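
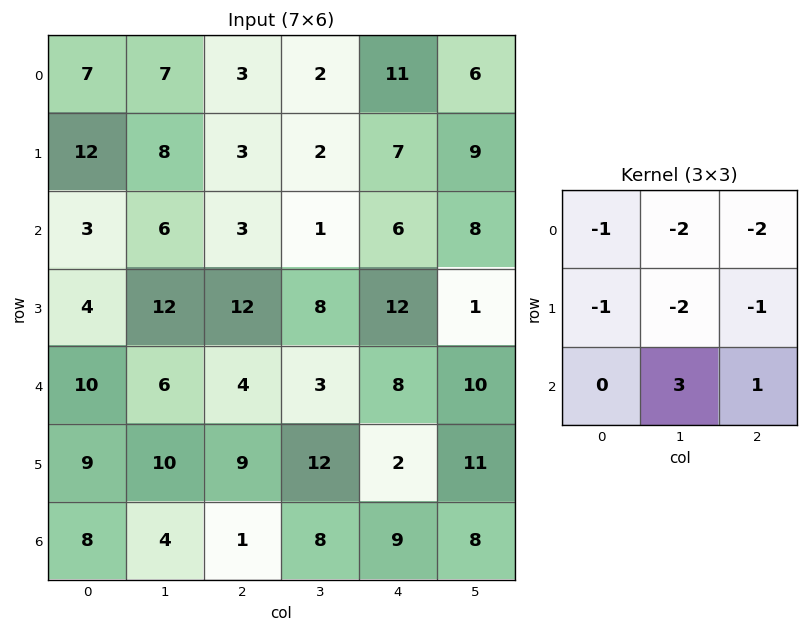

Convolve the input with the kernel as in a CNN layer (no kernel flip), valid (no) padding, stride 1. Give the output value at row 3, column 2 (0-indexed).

The receptive field on the input at this output position is [12 8 12 / 4 3 8 / 9 12 2]. Elementwise product with the kernel and sum: 12·-1 + 8·-2 + 12·-2 + 4·-1 + 3·-2 + 8·-1 + 12·3 + 2·1.

-32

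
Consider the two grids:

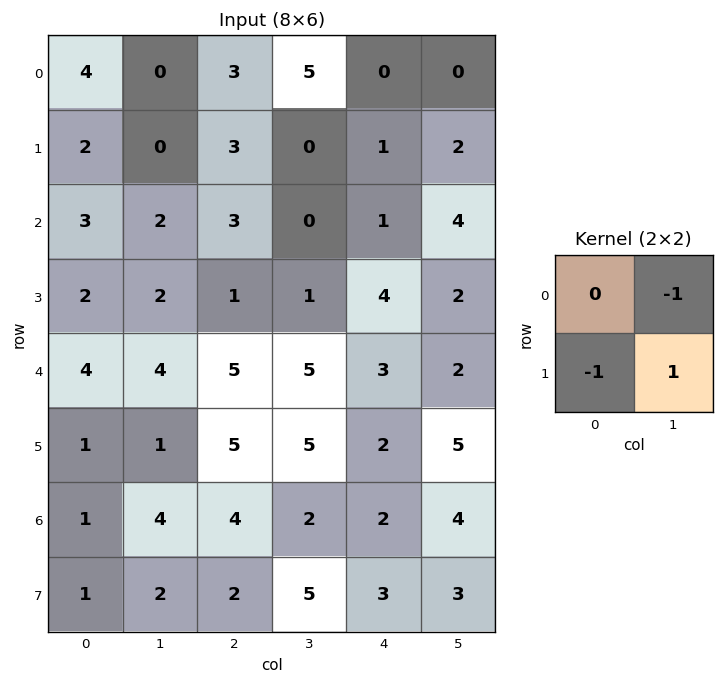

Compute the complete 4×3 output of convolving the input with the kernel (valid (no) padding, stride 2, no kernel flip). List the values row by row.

-2 -8 1
-2 0 -6
-4 -5 1
-3 1 -4

Output[0,0]: The receptive field on the input at this output position is [4 0 / 2 0]. Elementwise product with the kernel and sum: 0·-1 + 2·-1 + 0·1.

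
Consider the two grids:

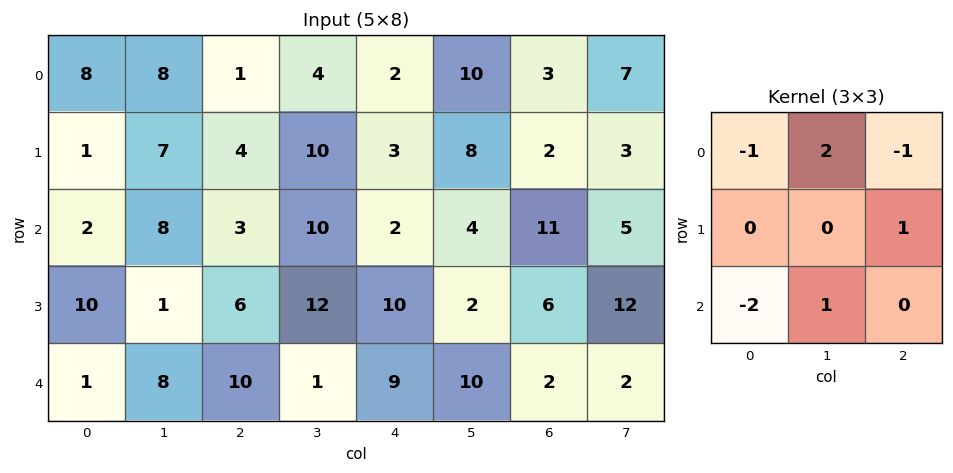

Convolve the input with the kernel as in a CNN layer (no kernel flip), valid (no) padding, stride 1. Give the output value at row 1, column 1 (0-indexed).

5

The receptive field on the input at this output position is [7 4 10 / 8 3 10 / 1 6 12]. Elementwise product with the kernel and sum: 7·-1 + 4·2 + 10·-1 + 10·1 + 1·-2 + 6·1.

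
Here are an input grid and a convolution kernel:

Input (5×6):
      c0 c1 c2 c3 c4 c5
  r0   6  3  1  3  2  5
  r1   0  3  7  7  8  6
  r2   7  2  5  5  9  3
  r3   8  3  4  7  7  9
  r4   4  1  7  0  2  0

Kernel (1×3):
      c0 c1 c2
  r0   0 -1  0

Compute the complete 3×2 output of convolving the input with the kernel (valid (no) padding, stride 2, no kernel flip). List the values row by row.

Output[0,0]: The receptive field on the input at this output position is [6 3 1]. Elementwise product with the kernel and sum: 3·-1.
Output[0,1]: The receptive field on the input at this output position is [1 3 2]. Elementwise product with the kernel and sum: 3·-1.

-3 -3
-2 -5
-1 0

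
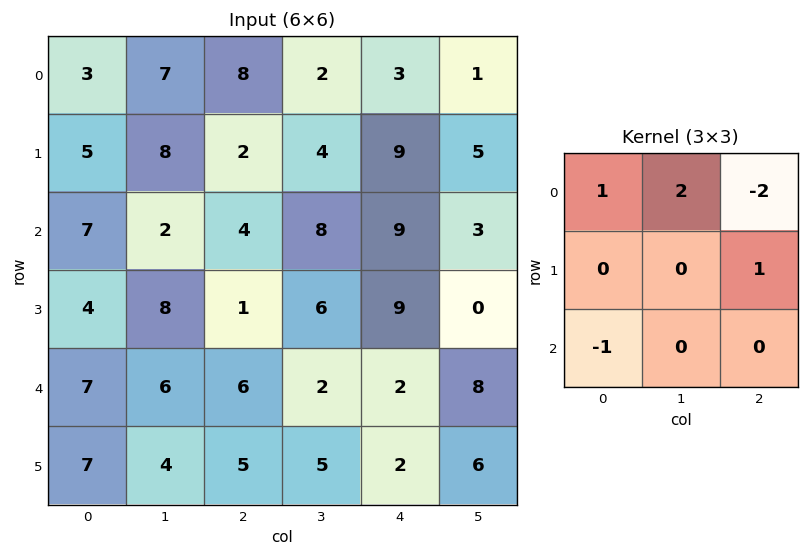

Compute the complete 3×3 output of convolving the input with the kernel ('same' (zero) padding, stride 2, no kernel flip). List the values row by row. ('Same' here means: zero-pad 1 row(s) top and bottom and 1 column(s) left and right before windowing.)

Output[0,0]: The receptive field on the zero-padded input at this output position is [0 0 0 / 0 3 7 / 0 5 8]. Elementwise product with the kernel and sum: 0·1 + 0·2 + 0·-2 + 7·1 + 0·-1.
Output[0,1]: The receptive field on the zero-padded input at this output position is [0 0 0 / 7 8 2 / 8 2 4]. Elementwise product with the kernel and sum: 0·1 + 0·2 + 0·-2 + 2·1 + 8·-1.

7 -6 -3
-4 4 9
-2 -4 27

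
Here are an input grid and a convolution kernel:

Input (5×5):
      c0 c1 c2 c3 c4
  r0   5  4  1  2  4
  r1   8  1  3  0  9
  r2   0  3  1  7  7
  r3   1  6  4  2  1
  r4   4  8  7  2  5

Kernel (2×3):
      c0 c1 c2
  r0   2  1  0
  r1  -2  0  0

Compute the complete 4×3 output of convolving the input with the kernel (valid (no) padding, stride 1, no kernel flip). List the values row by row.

Output[0,0]: The receptive field on the input at this output position is [5 4 1 / 8 1 3]. Elementwise product with the kernel and sum: 5·2 + 4·1 + 8·-2.
Output[0,1]: The receptive field on the input at this output position is [4 1 2 / 1 3 0]. Elementwise product with the kernel and sum: 4·2 + 1·1 + 1·-2.

-2 7 -2
17 -1 4
1 -5 1
0 0 -4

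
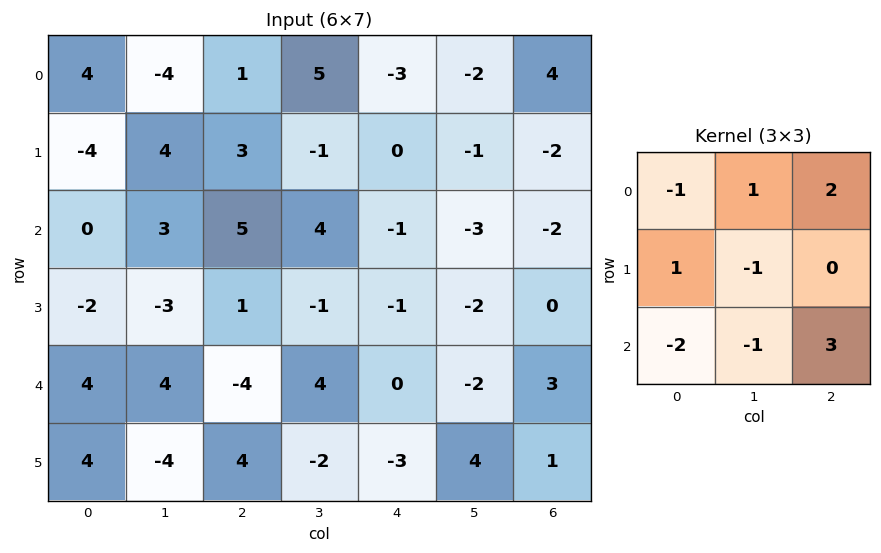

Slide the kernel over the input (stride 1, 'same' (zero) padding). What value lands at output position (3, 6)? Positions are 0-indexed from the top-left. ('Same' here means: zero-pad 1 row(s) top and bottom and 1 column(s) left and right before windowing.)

The receptive field on the zero-padded input at this output position is [-3 -2 0 / -2 0 0 / -2 3 0]. Elementwise product with the kernel and sum: -3·-1 + -2·1 + 0·2 + -2·1 + 0·-1 + -2·-2 + 3·-1 + 0·3.

0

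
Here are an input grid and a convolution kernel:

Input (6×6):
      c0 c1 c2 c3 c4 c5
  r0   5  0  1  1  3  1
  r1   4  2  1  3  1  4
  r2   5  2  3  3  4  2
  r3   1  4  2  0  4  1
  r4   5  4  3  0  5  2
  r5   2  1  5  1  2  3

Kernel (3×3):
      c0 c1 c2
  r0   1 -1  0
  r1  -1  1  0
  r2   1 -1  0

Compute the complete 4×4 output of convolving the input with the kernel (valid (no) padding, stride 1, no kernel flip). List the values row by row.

Output[0,0]: The receptive field on the input at this output position is [5 0 1 / 4 2 1 / 5 2 3]. Elementwise product with the kernel and sum: 5·1 + 0·-1 + 4·-1 + 2·1 + 5·1 + 2·-1.
Output[0,1]: The receptive field on the input at this output position is [0 1 1 / 2 1 3 / 2 3 3]. Elementwise product with the kernel and sum: 0·1 + 1·-1 + 2·-1 + 1·1 + 2·1 + 3·-1.

6 -3 2 -5
-4 4 0 -1
7 -2 1 -2
-3 -3 3 0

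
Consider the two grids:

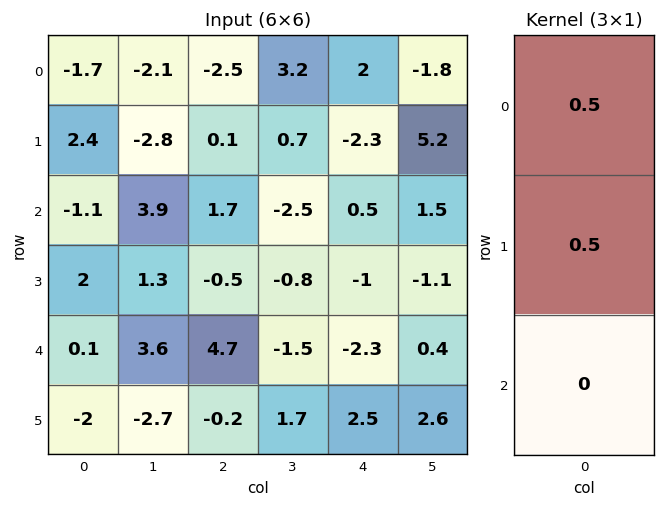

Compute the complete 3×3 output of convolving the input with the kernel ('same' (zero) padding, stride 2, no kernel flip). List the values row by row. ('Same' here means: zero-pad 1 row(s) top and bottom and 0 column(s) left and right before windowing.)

-0.85 -1.25 1
0.65 0.9 -0.9
1.05 2.1 -1.65

Output[0,0]: The receptive field on the zero-padded input at this output position is [0 / -1.7 / 2.4]. Elementwise product with the kernel and sum: 0·0.5 + -1.7·0.5.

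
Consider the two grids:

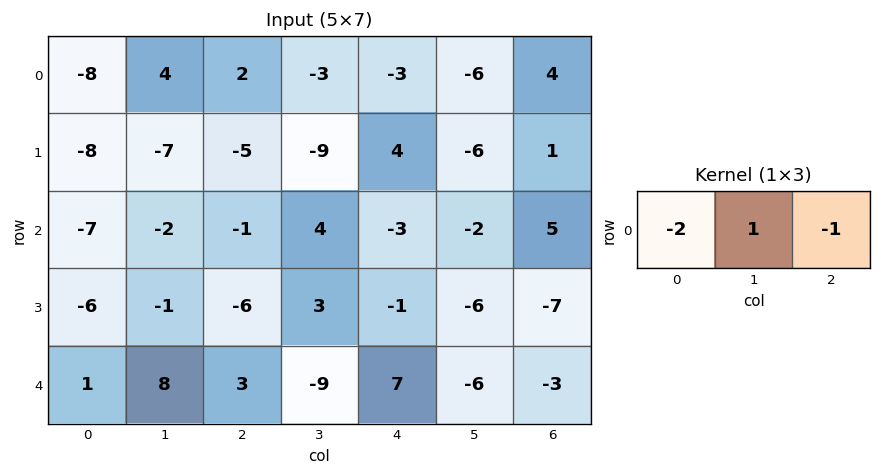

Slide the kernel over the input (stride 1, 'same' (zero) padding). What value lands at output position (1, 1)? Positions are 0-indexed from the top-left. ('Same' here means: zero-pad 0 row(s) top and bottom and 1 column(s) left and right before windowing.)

14

The receptive field on the zero-padded input at this output position is [-8 -7 -5]. Elementwise product with the kernel and sum: -8·-2 + -7·1 + -5·-1.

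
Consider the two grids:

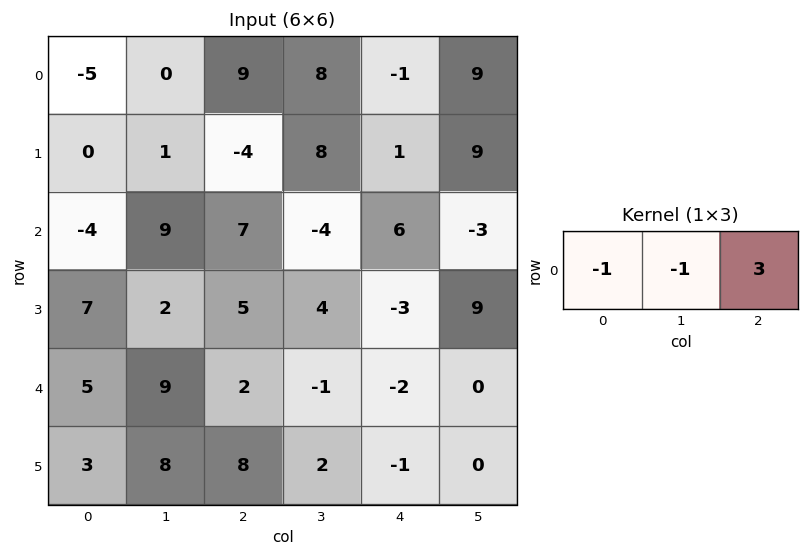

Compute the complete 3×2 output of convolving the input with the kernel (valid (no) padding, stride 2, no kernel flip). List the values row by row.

32 -20
16 15
-8 -7

Output[0,0]: The receptive field on the input at this output position is [-5 0 9]. Elementwise product with the kernel and sum: -5·-1 + 0·-1 + 9·3.
Output[0,1]: The receptive field on the input at this output position is [9 8 -1]. Elementwise product with the kernel and sum: 9·-1 + 8·-1 + -1·3.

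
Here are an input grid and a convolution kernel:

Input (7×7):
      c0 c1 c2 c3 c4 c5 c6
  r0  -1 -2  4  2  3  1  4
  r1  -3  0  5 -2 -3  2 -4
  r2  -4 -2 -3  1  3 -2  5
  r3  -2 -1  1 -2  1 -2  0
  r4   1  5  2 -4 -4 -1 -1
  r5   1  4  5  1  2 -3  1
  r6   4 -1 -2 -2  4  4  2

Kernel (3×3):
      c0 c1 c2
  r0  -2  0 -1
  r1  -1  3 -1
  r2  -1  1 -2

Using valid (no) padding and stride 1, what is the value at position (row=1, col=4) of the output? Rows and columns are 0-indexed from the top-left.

The receptive field on the input at this output position is [-3 2 -4 / 3 -2 5 / 1 -2 0]. Elementwise product with the kernel and sum: -3·-2 + -4·-1 + 3·-1 + -2·3 + 5·-1 + 1·-1 + -2·1 + 0·-2.

-7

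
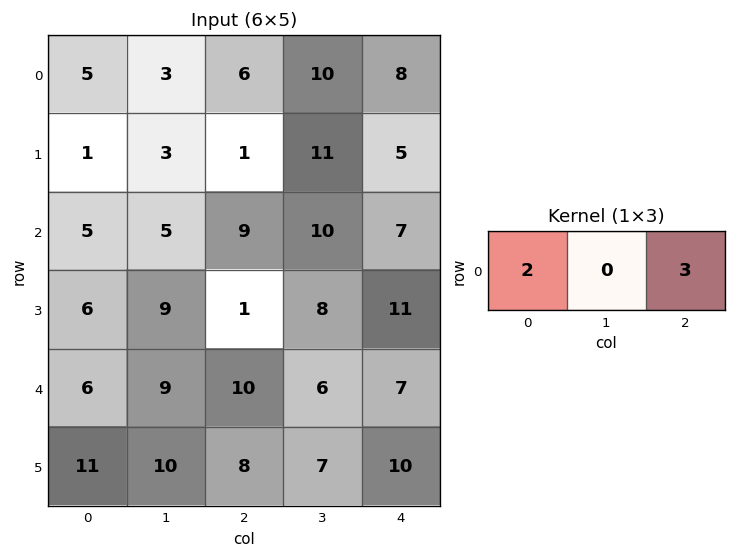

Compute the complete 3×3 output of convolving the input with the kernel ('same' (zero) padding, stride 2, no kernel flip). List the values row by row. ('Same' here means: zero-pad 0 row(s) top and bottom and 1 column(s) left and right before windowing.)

9 36 20
15 40 20
27 36 12

Output[0,0]: The receptive field on the zero-padded input at this output position is [0 5 3]. Elementwise product with the kernel and sum: 0·2 + 3·3.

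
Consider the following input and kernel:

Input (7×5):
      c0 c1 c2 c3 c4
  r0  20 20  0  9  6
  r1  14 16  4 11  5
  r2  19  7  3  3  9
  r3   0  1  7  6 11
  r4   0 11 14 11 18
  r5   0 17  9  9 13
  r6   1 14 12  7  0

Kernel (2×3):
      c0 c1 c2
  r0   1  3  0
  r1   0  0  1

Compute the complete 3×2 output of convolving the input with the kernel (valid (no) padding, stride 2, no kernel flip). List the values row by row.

84 32
47 23
42 60

Output[0,0]: The receptive field on the input at this output position is [20 20 0 / 14 16 4]. Elementwise product with the kernel and sum: 20·1 + 20·3 + 4·1.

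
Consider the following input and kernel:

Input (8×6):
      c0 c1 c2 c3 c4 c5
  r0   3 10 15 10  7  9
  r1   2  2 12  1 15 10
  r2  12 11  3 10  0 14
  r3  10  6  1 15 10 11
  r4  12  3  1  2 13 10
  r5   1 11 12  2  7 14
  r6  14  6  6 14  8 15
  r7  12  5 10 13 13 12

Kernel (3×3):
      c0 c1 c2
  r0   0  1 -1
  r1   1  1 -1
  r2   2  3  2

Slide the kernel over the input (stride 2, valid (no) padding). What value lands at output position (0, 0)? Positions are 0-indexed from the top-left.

The receptive field on the input at this output position is [3 10 15 / 2 2 12 / 12 11 3]. Elementwise product with the kernel and sum: 10·1 + 15·-1 + 2·1 + 2·1 + 12·-1 + 12·2 + 11·3 + 3·2.

50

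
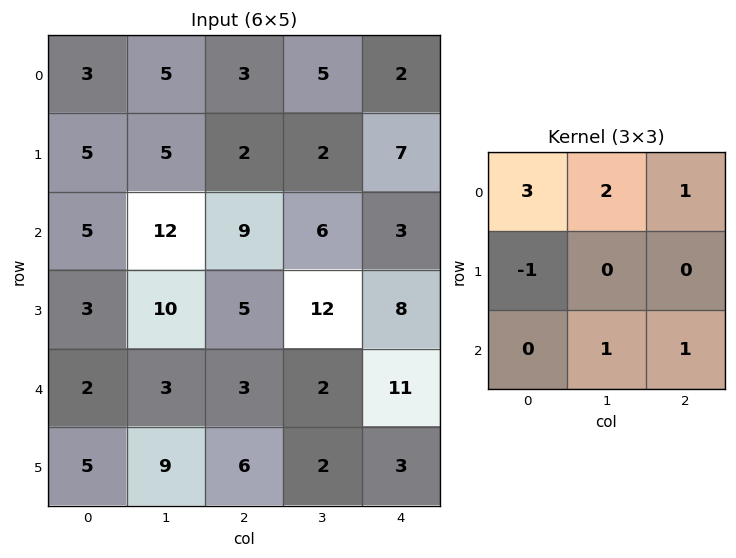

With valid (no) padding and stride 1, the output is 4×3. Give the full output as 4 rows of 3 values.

38 36 28
37 26 28
51 55 50
47 57 49

Output[0,0]: The receptive field on the input at this output position is [3 5 3 / 5 5 2 / 5 12 9]. Elementwise product with the kernel and sum: 3·3 + 5·2 + 3·1 + 5·-1 + 12·1 + 9·1.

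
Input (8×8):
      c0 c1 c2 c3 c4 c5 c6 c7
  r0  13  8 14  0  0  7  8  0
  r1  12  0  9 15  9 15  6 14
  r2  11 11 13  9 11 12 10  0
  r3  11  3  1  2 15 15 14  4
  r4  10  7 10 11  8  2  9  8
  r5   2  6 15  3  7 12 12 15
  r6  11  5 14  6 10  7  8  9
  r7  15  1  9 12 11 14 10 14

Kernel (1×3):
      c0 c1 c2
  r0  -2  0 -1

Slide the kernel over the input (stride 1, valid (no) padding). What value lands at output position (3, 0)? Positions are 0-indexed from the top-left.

-23

The receptive field on the input at this output position is [11 3 1]. Elementwise product with the kernel and sum: 11·-2 + 1·-1.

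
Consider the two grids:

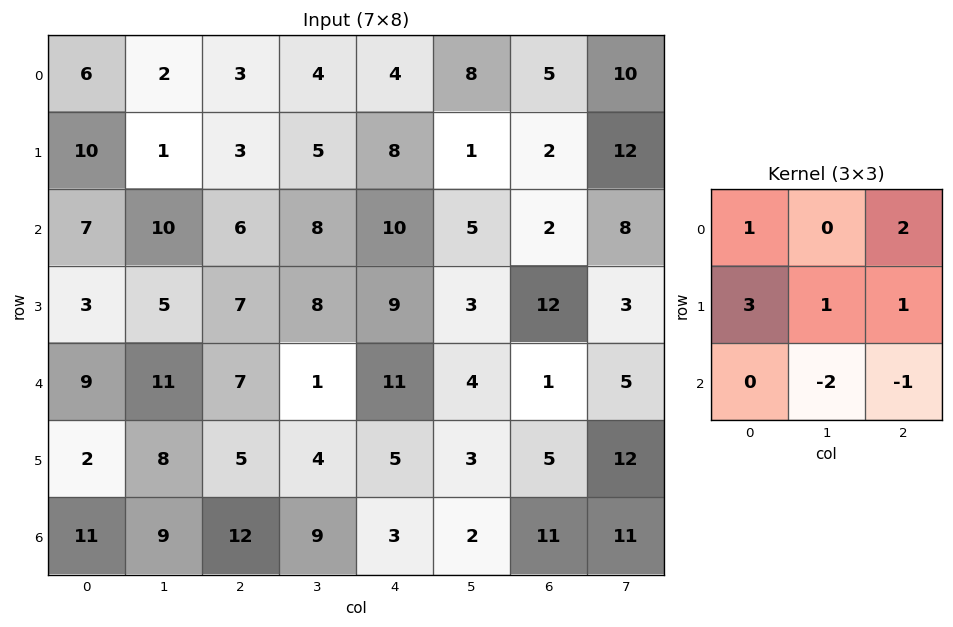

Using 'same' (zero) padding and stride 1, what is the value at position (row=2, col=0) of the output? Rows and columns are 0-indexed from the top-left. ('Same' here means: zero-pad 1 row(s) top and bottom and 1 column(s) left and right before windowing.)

8

The receptive field on the zero-padded input at this output position is [0 10 1 / 0 7 10 / 0 3 5]. Elementwise product with the kernel and sum: 0·1 + 1·2 + 0·3 + 7·1 + 10·1 + 3·-2 + 5·-1.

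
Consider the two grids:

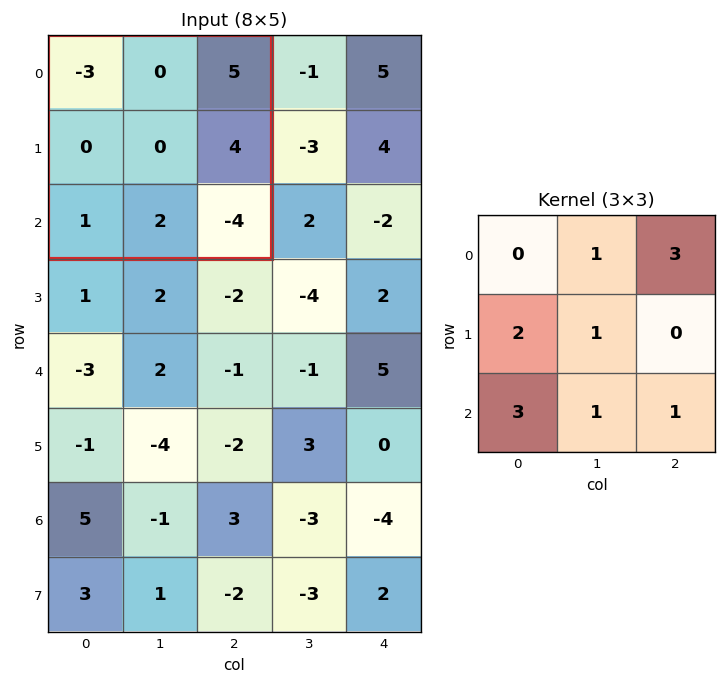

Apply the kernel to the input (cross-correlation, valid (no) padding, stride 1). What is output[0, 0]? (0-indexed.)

The receptive field on the input at this output position is [-3 0 5 / 0 0 4 / 1 2 -4]. Elementwise product with the kernel and sum: 0·1 + 5·3 + 0·2 + 0·1 + 1·3 + 2·1 + -4·1.

16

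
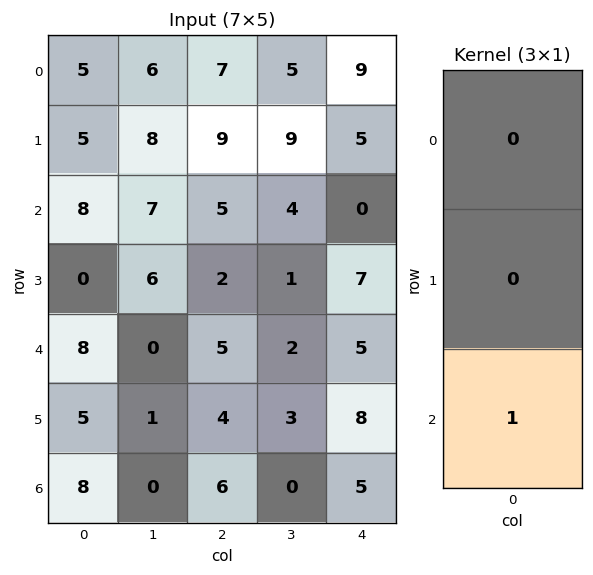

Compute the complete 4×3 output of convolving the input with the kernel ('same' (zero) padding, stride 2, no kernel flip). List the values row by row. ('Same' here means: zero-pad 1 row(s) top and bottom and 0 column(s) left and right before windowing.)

Output[0,0]: The receptive field on the zero-padded input at this output position is [0 / 5 / 5]. Elementwise product with the kernel and sum: 5·1.
Output[0,1]: The receptive field on the zero-padded input at this output position is [0 / 7 / 9]. Elementwise product with the kernel and sum: 9·1.

5 9 5
0 2 7
5 4 8
0 0 0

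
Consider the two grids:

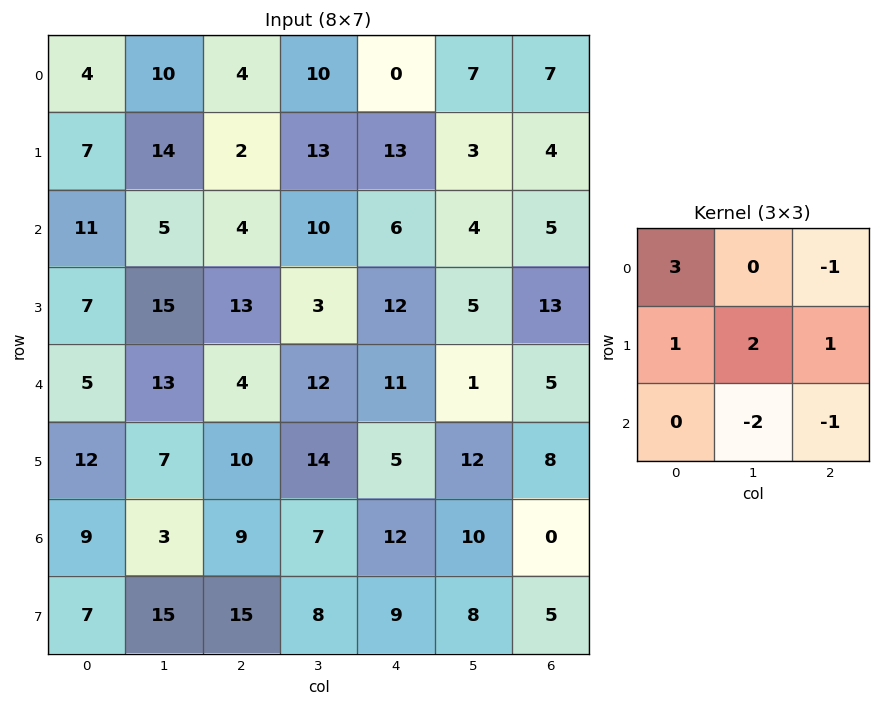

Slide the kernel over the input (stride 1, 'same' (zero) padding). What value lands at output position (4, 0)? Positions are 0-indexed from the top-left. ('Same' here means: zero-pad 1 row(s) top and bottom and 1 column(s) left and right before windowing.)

The receptive field on the zero-padded input at this output position is [0 7 15 / 0 5 13 / 0 12 7]. Elementwise product with the kernel and sum: 0·3 + 15·-1 + 0·1 + 5·2 + 13·1 + 12·-2 + 7·-1.

-23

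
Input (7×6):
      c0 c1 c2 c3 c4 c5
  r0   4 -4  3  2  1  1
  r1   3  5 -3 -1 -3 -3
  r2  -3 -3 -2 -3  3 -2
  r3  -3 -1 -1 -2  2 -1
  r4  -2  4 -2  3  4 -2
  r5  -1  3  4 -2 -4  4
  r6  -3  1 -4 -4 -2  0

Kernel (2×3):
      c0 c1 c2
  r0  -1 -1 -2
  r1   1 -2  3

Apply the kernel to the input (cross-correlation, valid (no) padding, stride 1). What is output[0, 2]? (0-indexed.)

The receptive field on the input at this output position is [3 2 1 / -3 -1 -3]. Elementwise product with the kernel and sum: 3·-1 + 2·-1 + 1·-2 + -3·1 + -1·-2 + -3·3.

-17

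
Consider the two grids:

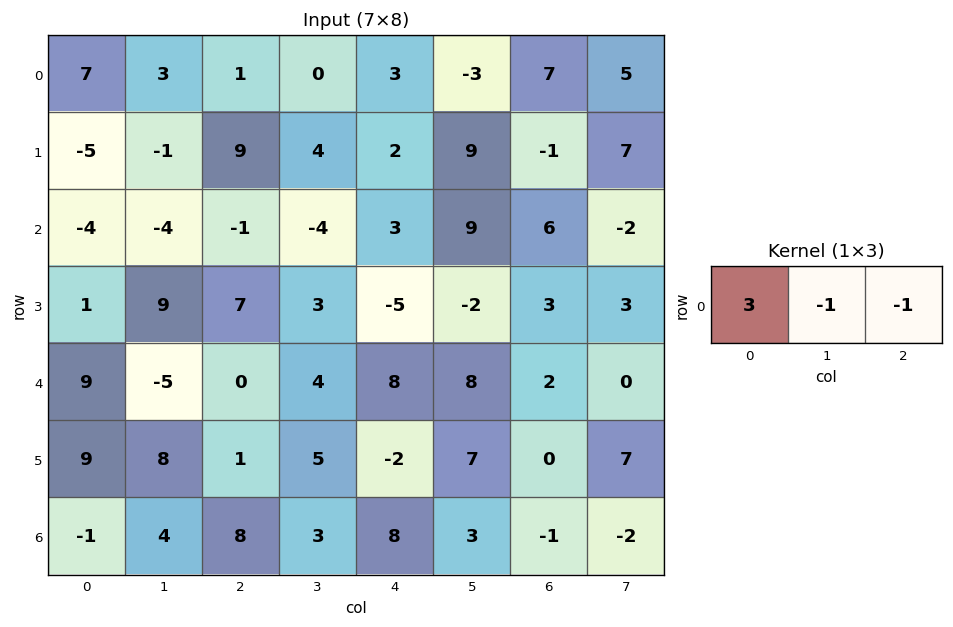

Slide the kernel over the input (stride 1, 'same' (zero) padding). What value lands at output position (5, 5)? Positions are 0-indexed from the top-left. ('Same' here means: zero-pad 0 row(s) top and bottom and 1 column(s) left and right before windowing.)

The receptive field on the zero-padded input at this output position is [-2 7 0]. Elementwise product with the kernel and sum: -2·3 + 7·-1 + 0·-1.

-13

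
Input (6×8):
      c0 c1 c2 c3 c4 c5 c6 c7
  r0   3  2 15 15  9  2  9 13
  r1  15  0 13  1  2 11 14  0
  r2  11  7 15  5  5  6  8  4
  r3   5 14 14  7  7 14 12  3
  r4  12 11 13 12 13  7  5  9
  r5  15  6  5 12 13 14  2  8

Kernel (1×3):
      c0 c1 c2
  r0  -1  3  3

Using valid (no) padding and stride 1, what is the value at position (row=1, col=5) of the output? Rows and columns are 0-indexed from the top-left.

31

The receptive field on the input at this output position is [11 14 0]. Elementwise product with the kernel and sum: 11·-1 + 14·3 + 0·3.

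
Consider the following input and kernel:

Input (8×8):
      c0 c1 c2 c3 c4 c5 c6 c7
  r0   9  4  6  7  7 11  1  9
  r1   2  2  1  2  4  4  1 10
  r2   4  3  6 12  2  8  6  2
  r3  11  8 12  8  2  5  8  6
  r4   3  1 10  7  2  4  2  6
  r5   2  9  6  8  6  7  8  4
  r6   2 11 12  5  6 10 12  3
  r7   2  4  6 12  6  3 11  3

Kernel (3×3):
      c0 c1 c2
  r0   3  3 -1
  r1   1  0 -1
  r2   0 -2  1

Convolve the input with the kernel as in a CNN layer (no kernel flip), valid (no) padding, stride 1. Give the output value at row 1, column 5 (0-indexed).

1

The receptive field on the input at this output position is [4 1 10 / 8 6 2 / 5 8 6]. Elementwise product with the kernel and sum: 4·3 + 1·3 + 10·-1 + 8·1 + 2·-1 + 8·-2 + 6·1.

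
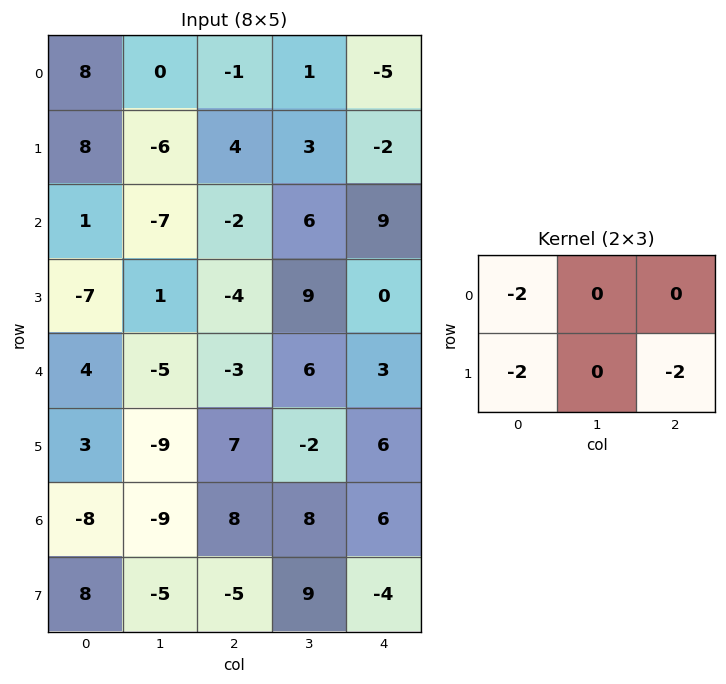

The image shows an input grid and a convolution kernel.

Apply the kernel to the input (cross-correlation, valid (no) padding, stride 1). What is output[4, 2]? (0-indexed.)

-20

The receptive field on the input at this output position is [-3 6 3 / 7 -2 6]. Elementwise product with the kernel and sum: -3·-2 + 7·-2 + 6·-2.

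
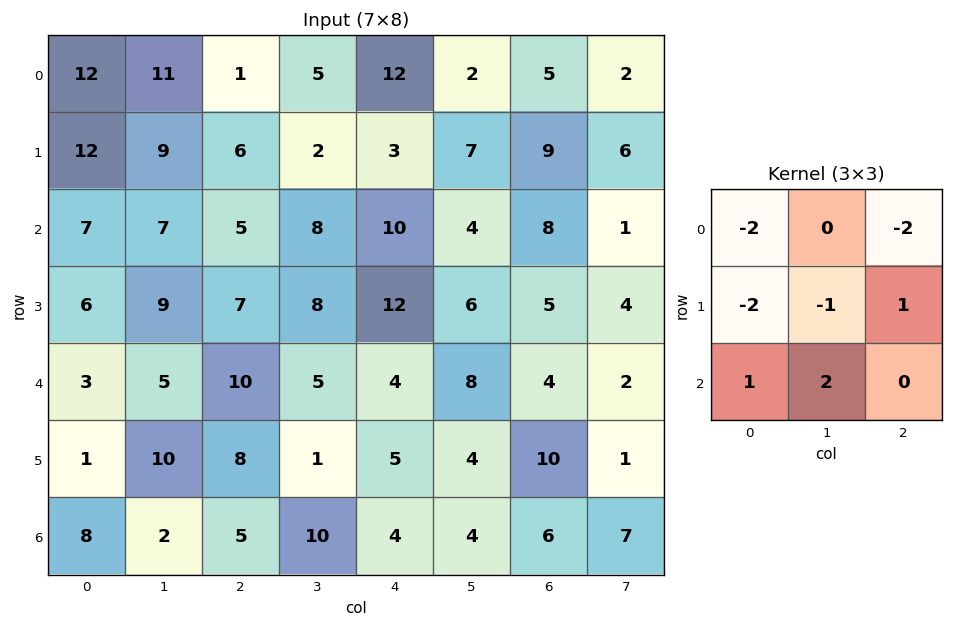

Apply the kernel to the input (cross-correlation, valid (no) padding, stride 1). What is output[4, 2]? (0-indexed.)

-15

The receptive field on the input at this output position is [10 5 4 / 8 1 5 / 5 10 4]. Elementwise product with the kernel and sum: 10·-2 + 4·-2 + 8·-2 + 1·-1 + 5·1 + 5·1 + 10·2.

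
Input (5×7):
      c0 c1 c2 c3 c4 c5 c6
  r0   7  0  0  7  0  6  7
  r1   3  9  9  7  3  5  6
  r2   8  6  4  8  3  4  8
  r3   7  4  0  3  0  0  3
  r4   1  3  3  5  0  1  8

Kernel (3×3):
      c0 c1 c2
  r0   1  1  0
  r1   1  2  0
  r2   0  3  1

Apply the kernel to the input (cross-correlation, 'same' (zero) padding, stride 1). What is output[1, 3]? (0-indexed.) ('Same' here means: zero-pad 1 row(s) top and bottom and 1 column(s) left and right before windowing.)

The receptive field on the zero-padded input at this output position is [0 7 0 / 9 7 3 / 4 8 3]. Elementwise product with the kernel and sum: 0·1 + 7·1 + 9·1 + 7·2 + 8·3 + 3·1.

57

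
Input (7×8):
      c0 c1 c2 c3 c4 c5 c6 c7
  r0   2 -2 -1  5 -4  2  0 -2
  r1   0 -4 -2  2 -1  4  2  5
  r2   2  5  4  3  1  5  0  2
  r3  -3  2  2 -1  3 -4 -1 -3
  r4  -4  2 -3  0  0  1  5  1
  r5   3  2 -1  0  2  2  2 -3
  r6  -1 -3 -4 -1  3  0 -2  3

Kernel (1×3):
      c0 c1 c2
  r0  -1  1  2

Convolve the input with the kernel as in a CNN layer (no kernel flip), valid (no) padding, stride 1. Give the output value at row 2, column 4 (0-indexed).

The receptive field on the input at this output position is [1 5 0]. Elementwise product with the kernel and sum: 1·-1 + 5·1 + 0·2.

4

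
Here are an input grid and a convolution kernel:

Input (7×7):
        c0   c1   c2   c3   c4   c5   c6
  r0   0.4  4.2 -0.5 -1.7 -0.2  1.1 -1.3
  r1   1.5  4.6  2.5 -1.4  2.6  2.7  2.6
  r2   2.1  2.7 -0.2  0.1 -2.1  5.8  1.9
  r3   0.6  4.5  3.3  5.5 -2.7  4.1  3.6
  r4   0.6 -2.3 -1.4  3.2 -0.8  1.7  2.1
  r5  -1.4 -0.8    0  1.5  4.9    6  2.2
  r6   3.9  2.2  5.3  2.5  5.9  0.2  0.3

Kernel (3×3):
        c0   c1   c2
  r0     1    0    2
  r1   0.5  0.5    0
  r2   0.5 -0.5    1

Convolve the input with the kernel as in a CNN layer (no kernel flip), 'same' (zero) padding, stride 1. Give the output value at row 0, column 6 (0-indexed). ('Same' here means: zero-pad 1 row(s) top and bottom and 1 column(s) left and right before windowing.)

The receptive field on the zero-padded input at this output position is [0 0 0 / 1.1 -1.3 0 / 2.7 2.6 0]. Elementwise product with the kernel and sum: 0·1 + 0·2 + 1.1·0.5 + -1.3·0.5 + 2.7·0.5 + 2.6·-0.5 + 0·1.

-0.05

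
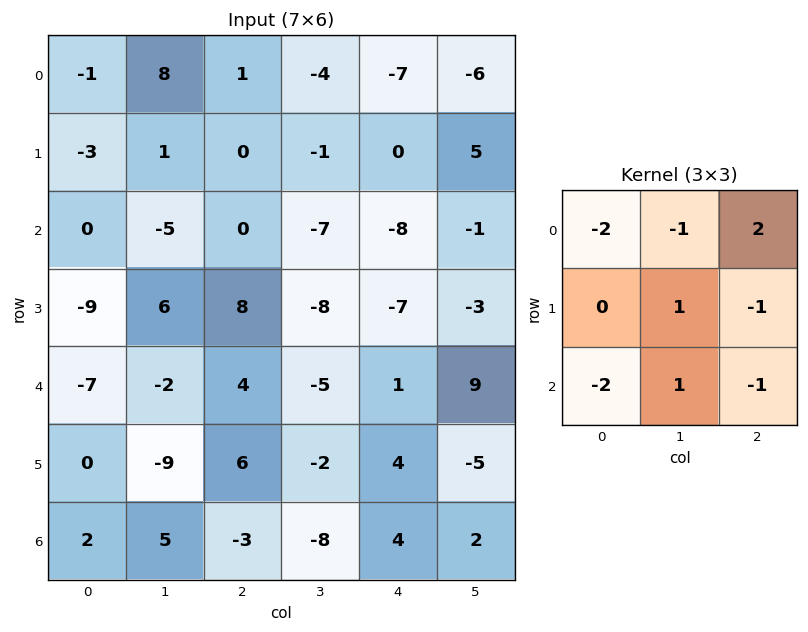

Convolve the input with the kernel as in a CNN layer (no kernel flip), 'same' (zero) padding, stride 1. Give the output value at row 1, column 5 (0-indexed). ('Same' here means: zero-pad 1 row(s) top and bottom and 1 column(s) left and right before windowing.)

40

The receptive field on the zero-padded input at this output position is [-7 -6 0 / 0 5 0 / -8 -1 0]. Elementwise product with the kernel and sum: -7·-2 + -6·-1 + 0·2 + 5·1 + 0·-1 + -8·-2 + -1·1 + 0·-1.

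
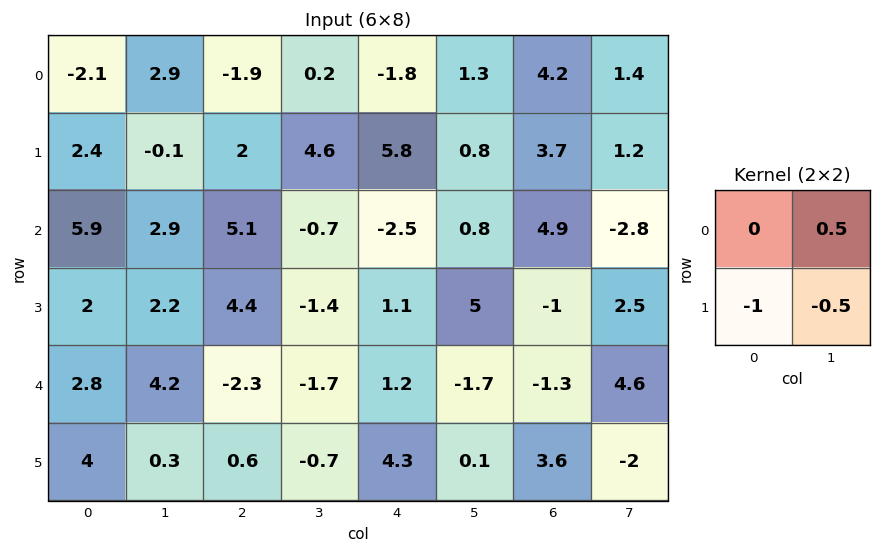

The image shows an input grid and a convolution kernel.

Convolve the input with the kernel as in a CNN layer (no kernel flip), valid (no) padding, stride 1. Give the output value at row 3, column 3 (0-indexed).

1.65

The receptive field on the input at this output position is [-1.4 1.1 / -1.7 1.2]. Elementwise product with the kernel and sum: 1.1·0.5 + -1.7·-1 + 1.2·-0.5.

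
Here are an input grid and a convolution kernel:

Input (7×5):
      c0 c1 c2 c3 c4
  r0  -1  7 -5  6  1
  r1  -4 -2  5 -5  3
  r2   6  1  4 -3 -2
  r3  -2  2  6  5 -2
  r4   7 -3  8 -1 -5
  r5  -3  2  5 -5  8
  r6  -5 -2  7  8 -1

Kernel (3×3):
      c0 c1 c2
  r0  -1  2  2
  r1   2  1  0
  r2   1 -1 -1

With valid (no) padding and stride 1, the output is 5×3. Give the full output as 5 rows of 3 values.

Output[0,0]: The receptive field on the input at this output position is [-1 7 -5 / -4 -2 5 / 6 1 4]. Elementwise product with the kernel and sum: -1·-1 + 7·2 + -5·2 + -4·2 + -2·1 + 6·1 + 1·-1 + 4·-1.
Output[0,1]: The receptive field on the input at this output position is [7 -5 6 / -2 5 -5 / 1 4 -3]. Elementwise product with the kernel and sum: 7·-1 + -5·2 + 6·2 + -2·2 + 5·1 + 1·1 + 4·-1 + -3·-1.

-4 -4 33
13 -1 -1
4 1 17
19 24 17
-11 9 -15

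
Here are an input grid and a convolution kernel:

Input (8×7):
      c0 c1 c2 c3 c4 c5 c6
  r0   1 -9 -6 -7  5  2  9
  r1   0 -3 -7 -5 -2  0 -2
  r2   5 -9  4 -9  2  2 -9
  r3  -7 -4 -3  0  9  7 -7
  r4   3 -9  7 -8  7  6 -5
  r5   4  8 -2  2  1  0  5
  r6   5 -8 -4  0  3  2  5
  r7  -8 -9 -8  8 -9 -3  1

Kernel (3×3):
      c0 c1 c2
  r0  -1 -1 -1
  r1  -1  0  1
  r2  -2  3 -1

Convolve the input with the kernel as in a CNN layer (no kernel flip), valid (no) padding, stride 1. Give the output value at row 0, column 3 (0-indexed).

The receptive field on the input at this output position is [-7 5 2 / -5 -2 0 / -9 2 2]. Elementwise product with the kernel and sum: -7·-1 + 5·-1 + 2·-1 + -5·-1 + 0·1 + -9·-2 + 2·3 + 2·-1.

27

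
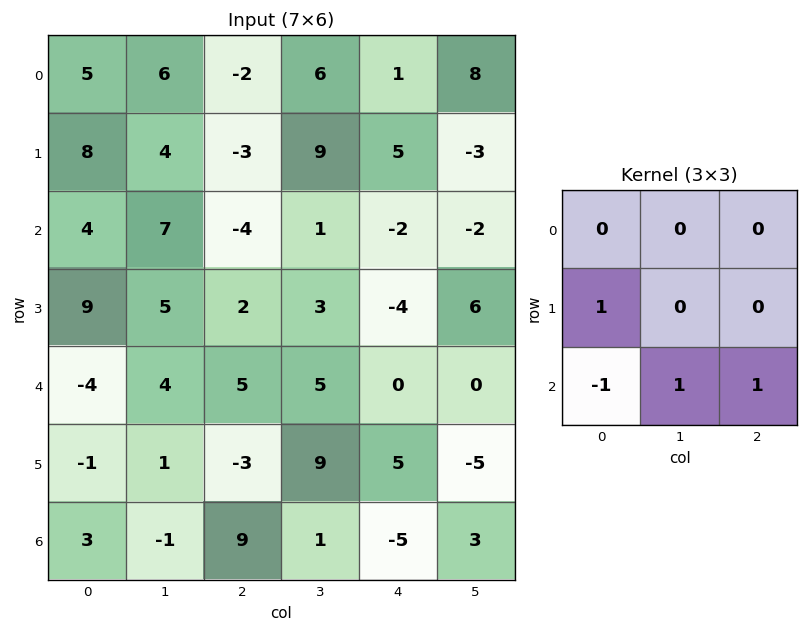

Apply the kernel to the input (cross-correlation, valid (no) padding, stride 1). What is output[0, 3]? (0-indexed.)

4

The receptive field on the input at this output position is [6 1 8 / 9 5 -3 / 1 -2 -2]. Elementwise product with the kernel and sum: 9·1 + 1·-1 + -2·1 + -2·1.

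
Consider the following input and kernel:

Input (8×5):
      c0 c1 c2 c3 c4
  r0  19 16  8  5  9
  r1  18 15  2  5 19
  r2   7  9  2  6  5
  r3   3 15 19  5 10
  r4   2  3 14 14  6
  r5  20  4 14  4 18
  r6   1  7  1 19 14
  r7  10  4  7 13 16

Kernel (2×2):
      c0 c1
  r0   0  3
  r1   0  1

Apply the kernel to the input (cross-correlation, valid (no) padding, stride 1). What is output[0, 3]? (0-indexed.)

The receptive field on the input at this output position is [5 9 / 5 19]. Elementwise product with the kernel and sum: 9·3 + 19·1.

46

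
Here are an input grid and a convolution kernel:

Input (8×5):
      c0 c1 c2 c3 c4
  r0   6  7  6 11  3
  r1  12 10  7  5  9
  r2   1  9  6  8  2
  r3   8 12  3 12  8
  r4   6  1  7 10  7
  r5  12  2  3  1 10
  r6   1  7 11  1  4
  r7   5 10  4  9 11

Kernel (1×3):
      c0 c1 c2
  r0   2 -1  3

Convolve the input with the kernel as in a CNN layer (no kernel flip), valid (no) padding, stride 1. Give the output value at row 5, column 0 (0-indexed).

The receptive field on the input at this output position is [12 2 3]. Elementwise product with the kernel and sum: 12·2 + 2·-1 + 3·3.

31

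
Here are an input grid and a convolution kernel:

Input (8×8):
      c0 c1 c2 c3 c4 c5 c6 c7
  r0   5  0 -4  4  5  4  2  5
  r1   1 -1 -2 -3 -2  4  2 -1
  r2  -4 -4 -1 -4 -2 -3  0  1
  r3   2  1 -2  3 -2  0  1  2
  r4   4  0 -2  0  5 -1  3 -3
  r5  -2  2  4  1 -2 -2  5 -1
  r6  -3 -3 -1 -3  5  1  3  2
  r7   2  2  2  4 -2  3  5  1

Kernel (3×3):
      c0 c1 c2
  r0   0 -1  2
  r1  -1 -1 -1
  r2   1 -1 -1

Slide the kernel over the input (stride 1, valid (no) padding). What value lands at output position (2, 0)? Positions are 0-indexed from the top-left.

7

The receptive field on the input at this output position is [-4 -4 -1 / 2 1 -2 / 4 0 -2]. Elementwise product with the kernel and sum: -4·-1 + -1·2 + 2·-1 + 1·-1 + -2·-1 + 4·1 + 0·-1 + -2·-1.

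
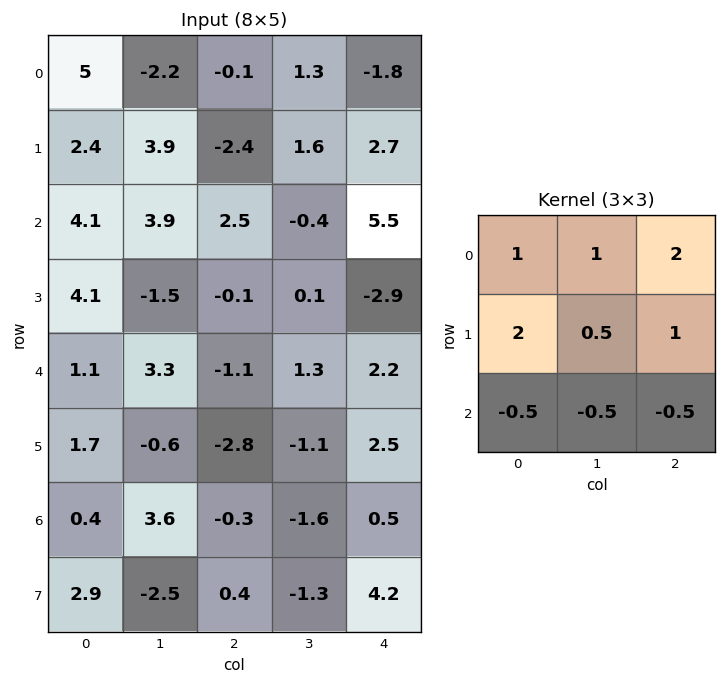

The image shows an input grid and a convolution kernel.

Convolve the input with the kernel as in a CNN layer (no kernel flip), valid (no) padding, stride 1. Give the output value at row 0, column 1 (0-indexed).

5.5

The receptive field on the input at this output position is [-2.2 -0.1 1.3 / 3.9 -2.4 1.6 / 3.9 2.5 -0.4]. Elementwise product with the kernel and sum: -2.2·1 + -0.1·1 + 1.3·2 + 3.9·2 + -2.4·0.5 + 1.6·1 + 3.9·-0.5 + 2.5·-0.5 + -0.4·-0.5.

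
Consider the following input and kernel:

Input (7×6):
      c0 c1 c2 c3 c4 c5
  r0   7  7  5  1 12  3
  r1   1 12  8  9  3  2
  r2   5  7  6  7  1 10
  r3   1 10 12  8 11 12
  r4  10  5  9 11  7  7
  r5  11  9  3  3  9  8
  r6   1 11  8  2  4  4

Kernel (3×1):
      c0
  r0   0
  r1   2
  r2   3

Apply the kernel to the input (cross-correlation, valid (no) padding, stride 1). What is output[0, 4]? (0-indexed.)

9

The receptive field on the input at this output position is [12 / 3 / 1]. Elementwise product with the kernel and sum: 3·2 + 1·3.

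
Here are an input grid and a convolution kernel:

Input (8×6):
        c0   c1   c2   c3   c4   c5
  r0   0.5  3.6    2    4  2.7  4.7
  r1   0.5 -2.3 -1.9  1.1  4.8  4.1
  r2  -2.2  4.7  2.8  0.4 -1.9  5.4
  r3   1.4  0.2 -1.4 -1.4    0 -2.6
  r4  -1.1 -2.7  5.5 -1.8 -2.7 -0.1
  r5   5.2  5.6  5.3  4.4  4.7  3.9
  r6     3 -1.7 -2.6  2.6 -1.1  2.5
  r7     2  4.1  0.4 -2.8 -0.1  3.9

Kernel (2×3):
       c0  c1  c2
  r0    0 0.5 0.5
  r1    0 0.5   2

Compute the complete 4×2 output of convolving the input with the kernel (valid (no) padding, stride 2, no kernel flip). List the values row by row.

-2.15 13.5
1.05 -1.45
14.8 9.35
0.7 -0.85

Output[0,0]: The receptive field on the input at this output position is [0.5 3.6 2 / 0.5 -2.3 -1.9]. Elementwise product with the kernel and sum: 3.6·0.5 + 2·0.5 + -2.3·0.5 + -1.9·2.
Output[0,1]: The receptive field on the input at this output position is [2 4 2.7 / -1.9 1.1 4.8]. Elementwise product with the kernel and sum: 4·0.5 + 2.7·0.5 + 1.1·0.5 + 4.8·2.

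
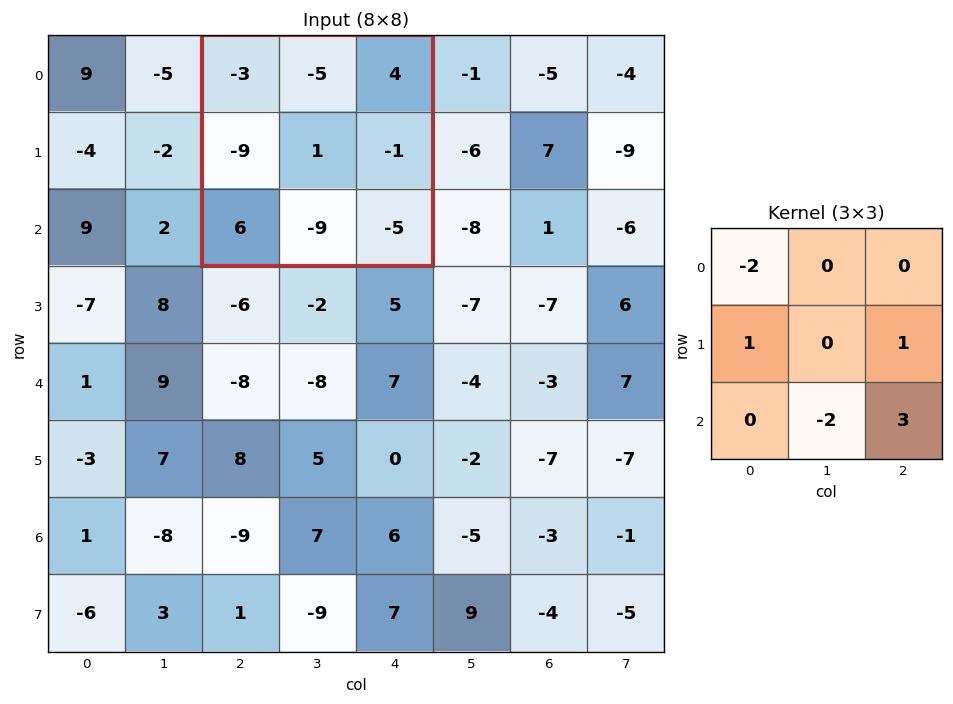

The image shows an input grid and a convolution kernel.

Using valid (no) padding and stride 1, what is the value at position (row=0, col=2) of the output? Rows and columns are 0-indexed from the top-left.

The receptive field on the input at this output position is [-3 -5 4 / -9 1 -1 / 6 -9 -5]. Elementwise product with the kernel and sum: -3·-2 + -9·1 + -1·1 + -9·-2 + -5·3.

-1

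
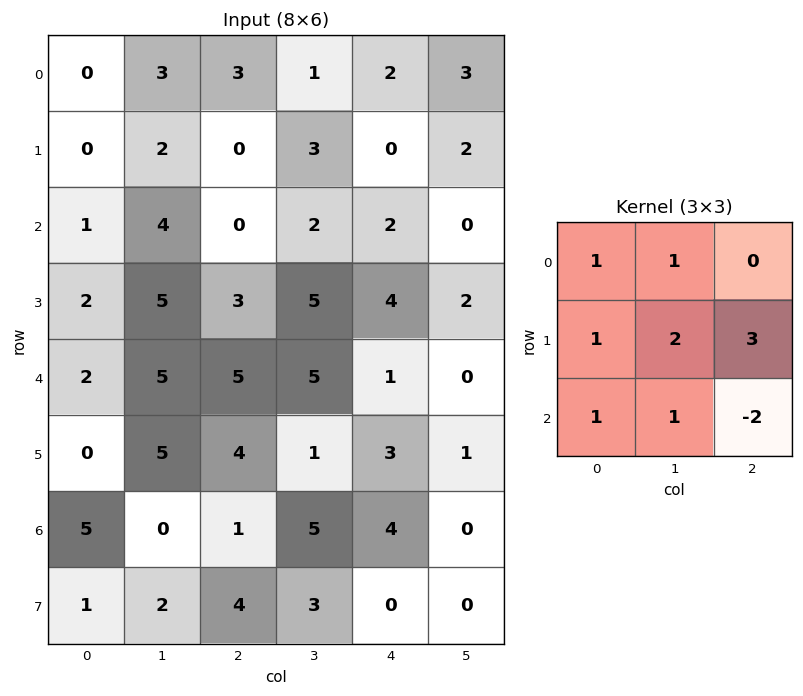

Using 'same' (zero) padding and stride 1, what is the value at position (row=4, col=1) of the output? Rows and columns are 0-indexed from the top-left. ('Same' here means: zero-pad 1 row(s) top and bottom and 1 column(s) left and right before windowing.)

31

The receptive field on the zero-padded input at this output position is [2 5 3 / 2 5 5 / 0 5 4]. Elementwise product with the kernel and sum: 2·1 + 5·1 + 2·1 + 5·2 + 5·3 + 0·1 + 5·1 + 4·-2.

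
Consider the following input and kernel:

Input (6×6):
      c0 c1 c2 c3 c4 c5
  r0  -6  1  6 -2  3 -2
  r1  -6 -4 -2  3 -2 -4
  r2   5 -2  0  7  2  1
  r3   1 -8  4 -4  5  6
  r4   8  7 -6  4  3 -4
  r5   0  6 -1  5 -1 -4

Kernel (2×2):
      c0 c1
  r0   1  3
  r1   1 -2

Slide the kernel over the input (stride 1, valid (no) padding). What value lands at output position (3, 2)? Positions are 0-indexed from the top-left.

-22

The receptive field on the input at this output position is [4 -4 / -6 4]. Elementwise product with the kernel and sum: 4·1 + -4·3 + -6·1 + 4·-2.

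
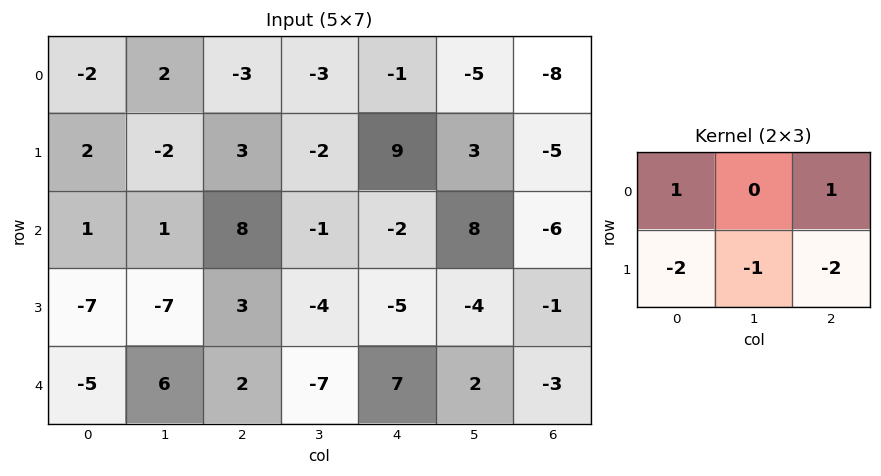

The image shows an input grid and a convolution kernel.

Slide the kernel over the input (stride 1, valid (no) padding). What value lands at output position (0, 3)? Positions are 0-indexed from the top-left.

-19

The receptive field on the input at this output position is [-3 -1 -5 / -2 9 3]. Elementwise product with the kernel and sum: -3·1 + -5·1 + -2·-2 + 9·-1 + 3·-2.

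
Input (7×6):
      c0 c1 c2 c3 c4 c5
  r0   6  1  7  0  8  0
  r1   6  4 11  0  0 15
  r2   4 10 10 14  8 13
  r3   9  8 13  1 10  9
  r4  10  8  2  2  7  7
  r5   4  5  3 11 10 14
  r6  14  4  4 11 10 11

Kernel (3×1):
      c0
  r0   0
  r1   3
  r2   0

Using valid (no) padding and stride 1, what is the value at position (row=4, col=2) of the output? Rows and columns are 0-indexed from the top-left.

The receptive field on the input at this output position is [2 / 3 / 4]. Elementwise product with the kernel and sum: 3·3.

9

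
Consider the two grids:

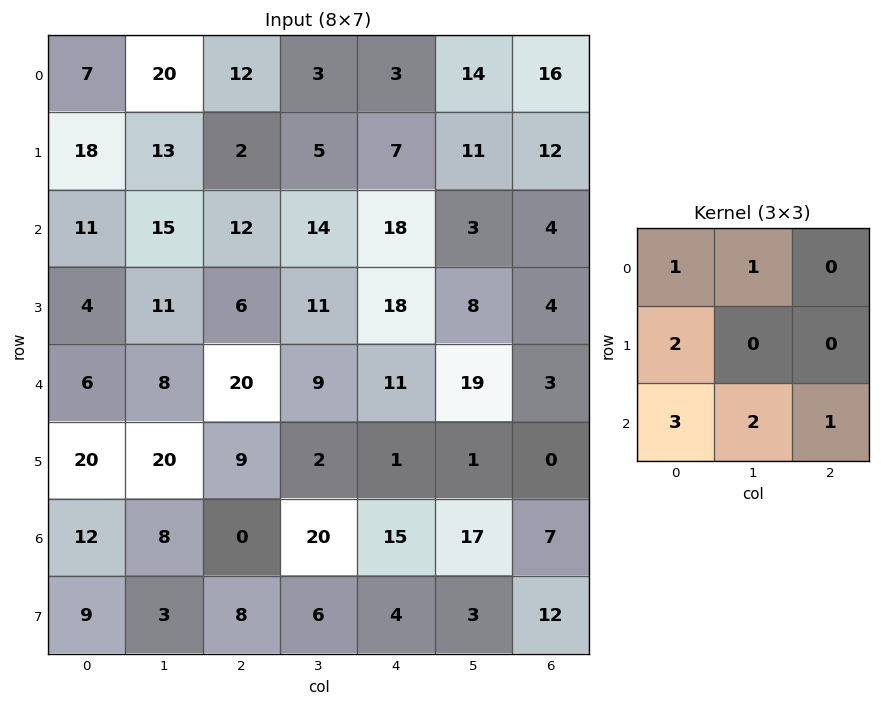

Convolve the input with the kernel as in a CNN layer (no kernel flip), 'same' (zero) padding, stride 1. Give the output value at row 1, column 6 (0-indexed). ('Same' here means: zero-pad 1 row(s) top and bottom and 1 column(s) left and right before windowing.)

The receptive field on the zero-padded input at this output position is [14 16 0 / 11 12 0 / 3 4 0]. Elementwise product with the kernel and sum: 14·1 + 16·1 + 11·2 + 3·3 + 4·2 + 0·1.

69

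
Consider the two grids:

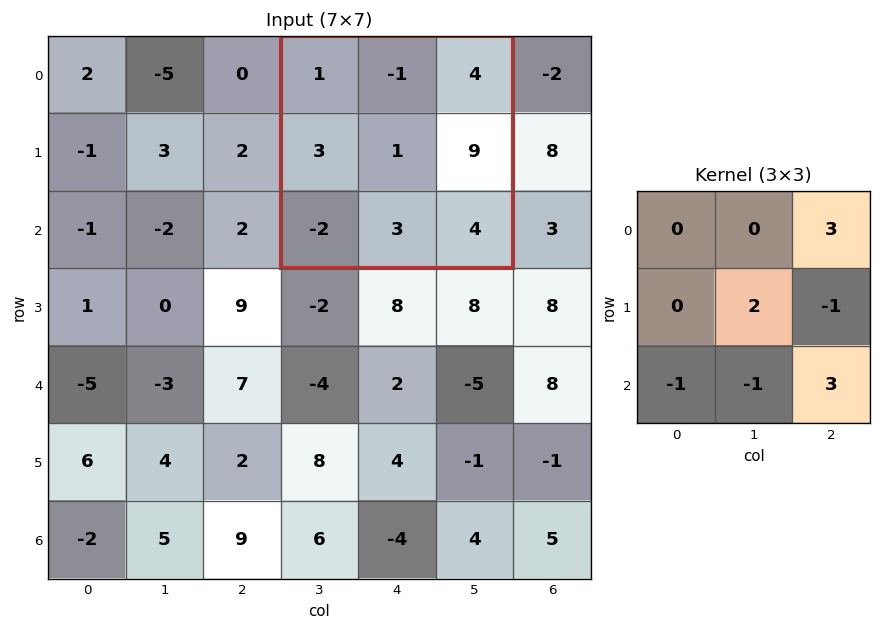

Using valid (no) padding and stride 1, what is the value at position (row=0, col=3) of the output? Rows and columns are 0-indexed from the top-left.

The receptive field on the input at this output position is [1 -1 4 / 3 1 9 / -2 3 4]. Elementwise product with the kernel and sum: 4·3 + 1·2 + 9·-1 + -2·-1 + 3·-1 + 4·3.

16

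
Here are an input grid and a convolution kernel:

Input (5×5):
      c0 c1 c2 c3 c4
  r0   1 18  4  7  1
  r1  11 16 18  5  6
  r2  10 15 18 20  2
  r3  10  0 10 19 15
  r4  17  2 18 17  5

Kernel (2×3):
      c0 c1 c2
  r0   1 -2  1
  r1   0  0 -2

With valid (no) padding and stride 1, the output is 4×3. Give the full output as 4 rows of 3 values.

Output[0,0]: The receptive field on the input at this output position is [1 18 4 / 11 16 18]. Elementwise product with the kernel and sum: 1·1 + 18·-2 + 4·1 + 18·-2.

-67 7 -21
-39 -55 10
-22 -39 -50
-16 -35 -23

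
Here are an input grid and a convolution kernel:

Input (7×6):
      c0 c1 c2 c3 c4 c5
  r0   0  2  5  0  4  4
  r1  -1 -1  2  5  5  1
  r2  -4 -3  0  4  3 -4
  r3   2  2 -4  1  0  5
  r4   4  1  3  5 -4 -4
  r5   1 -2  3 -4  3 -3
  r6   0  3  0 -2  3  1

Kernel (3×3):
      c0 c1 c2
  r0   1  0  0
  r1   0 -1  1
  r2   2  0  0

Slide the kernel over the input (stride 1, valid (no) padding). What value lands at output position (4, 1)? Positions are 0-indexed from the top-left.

0

The receptive field on the input at this output position is [1 3 5 / -2 3 -4 / 3 0 -2]. Elementwise product with the kernel and sum: 1·1 + 3·-1 + -4·1 + 3·2.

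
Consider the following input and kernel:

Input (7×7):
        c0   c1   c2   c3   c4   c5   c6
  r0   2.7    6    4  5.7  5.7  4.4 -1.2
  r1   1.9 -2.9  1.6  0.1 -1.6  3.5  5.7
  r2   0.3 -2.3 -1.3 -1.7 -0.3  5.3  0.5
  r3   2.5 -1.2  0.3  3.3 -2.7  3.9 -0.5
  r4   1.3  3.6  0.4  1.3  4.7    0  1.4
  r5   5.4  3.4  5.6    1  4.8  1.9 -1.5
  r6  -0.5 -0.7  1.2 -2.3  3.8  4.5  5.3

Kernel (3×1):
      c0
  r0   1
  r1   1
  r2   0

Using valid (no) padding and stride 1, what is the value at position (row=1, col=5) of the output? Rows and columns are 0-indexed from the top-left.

The receptive field on the input at this output position is [3.5 / 5.3 / 3.9]. Elementwise product with the kernel and sum: 3.5·1 + 5.3·1.

8.8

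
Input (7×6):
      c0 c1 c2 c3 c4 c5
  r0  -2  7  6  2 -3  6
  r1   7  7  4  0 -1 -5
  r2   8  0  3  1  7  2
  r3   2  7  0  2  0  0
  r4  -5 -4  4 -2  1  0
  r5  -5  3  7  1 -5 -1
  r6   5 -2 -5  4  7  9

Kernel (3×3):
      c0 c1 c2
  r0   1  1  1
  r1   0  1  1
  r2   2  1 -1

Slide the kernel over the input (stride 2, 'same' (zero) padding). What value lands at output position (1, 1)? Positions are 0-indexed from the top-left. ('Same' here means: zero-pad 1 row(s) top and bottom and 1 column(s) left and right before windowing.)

The receptive field on the zero-padded input at this output position is [7 4 0 / 0 3 1 / 7 0 2]. Elementwise product with the kernel and sum: 7·1 + 4·1 + 0·1 + 3·1 + 1·1 + 7·2 + 0·1 + 2·-1.

27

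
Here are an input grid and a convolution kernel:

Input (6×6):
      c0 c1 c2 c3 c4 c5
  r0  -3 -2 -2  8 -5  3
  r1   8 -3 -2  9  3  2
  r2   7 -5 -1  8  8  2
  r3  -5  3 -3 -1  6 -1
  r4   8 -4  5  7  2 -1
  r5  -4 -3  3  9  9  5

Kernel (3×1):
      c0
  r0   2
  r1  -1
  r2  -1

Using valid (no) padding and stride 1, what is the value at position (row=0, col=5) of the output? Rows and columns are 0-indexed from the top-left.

The receptive field on the input at this output position is [3 / 2 / 2]. Elementwise product with the kernel and sum: 3·2 + 2·-1 + 2·-1.

2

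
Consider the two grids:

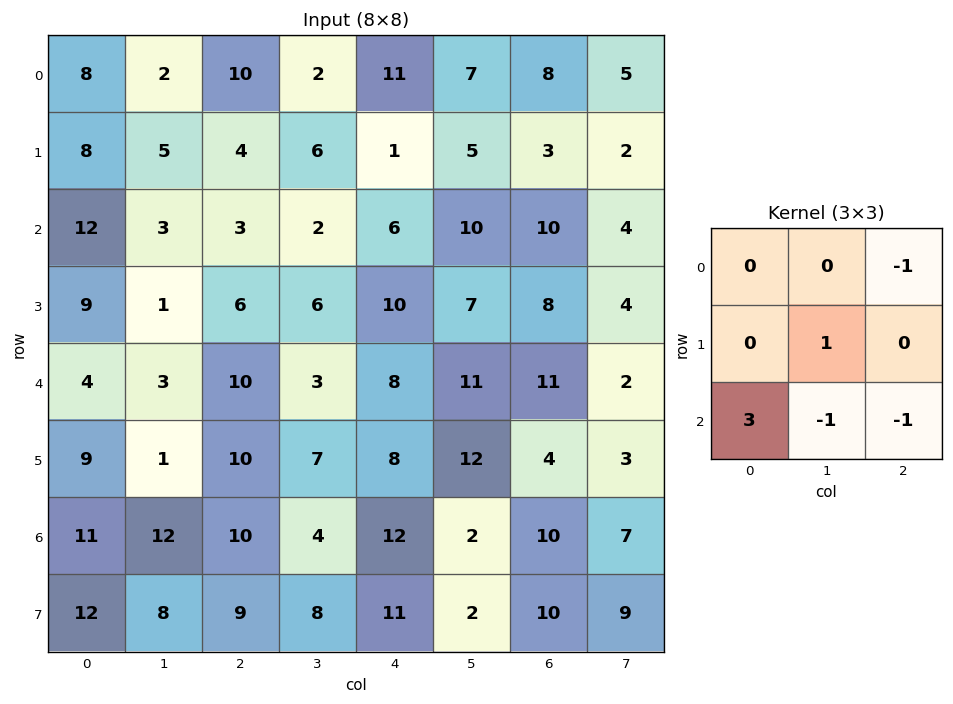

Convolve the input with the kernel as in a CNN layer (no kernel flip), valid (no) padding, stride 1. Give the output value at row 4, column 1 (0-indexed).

29

The receptive field on the input at this output position is [3 10 3 / 1 10 7 / 12 10 4]. Elementwise product with the kernel and sum: 3·-1 + 10·1 + 12·3 + 10·-1 + 4·-1.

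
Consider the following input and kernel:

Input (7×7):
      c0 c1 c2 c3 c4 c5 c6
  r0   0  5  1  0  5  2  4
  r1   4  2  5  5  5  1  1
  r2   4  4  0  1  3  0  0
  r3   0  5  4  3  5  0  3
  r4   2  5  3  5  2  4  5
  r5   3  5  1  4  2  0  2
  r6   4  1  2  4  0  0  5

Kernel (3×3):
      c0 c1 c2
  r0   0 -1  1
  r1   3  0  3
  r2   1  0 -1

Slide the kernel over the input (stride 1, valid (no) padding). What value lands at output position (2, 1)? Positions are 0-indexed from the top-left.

25

The receptive field on the input at this output position is [4 0 1 / 5 4 3 / 5 3 5]. Elementwise product with the kernel and sum: 0·-1 + 1·1 + 5·3 + 3·3 + 5·1 + 5·-1.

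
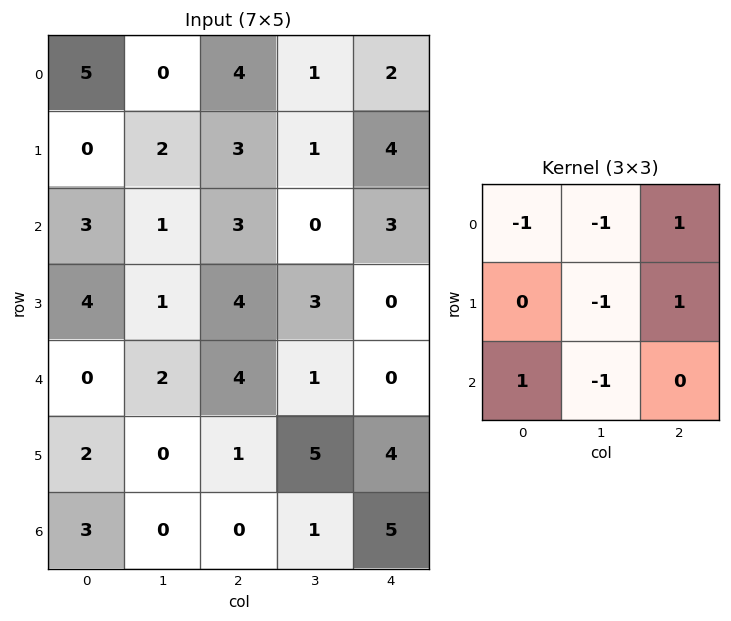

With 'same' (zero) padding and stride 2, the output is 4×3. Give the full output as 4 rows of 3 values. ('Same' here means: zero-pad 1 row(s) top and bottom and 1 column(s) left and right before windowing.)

Output[0,0]: The receptive field on the zero-padded input at this output position is [0 0 0 / 0 5 0 / 0 0 2]. Elementwise product with the kernel and sum: 0·-1 + 0·-1 + 0·1 + 5·-1 + 0·1 + 0·1 + 0·-1.
Output[0,1]: The receptive field on the zero-padded input at this output position is [0 0 0 / 0 4 1 / 2 3 1]. Elementwise product with the kernel and sum: 0·-1 + 0·-1 + 0·1 + 4·-1 + 1·1 + 2·1 + 3·-1.

-5 -4 -5
-4 -10 -5
-3 -6 -2
-5 5 -14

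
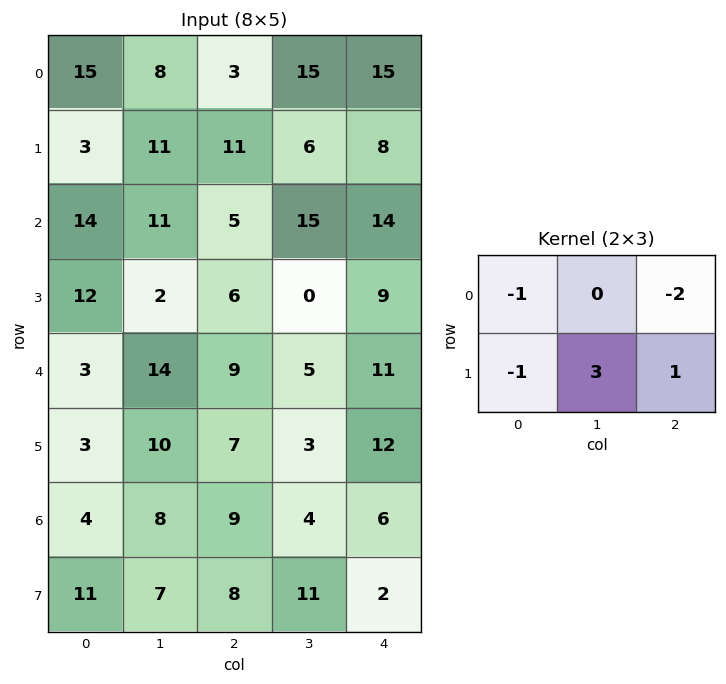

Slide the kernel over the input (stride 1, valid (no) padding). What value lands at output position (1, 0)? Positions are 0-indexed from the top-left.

-1

The receptive field on the input at this output position is [3 11 11 / 14 11 5]. Elementwise product with the kernel and sum: 3·-1 + 11·-2 + 14·-1 + 11·3 + 5·1.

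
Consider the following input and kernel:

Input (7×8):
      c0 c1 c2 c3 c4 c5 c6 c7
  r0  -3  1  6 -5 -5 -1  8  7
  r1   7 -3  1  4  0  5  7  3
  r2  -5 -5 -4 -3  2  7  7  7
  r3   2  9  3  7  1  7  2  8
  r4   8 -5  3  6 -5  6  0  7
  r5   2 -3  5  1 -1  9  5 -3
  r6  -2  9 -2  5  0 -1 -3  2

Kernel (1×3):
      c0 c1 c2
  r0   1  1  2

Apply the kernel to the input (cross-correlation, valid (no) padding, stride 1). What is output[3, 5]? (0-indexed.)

The receptive field on the input at this output position is [7 2 8]. Elementwise product with the kernel and sum: 7·1 + 2·1 + 8·2.

25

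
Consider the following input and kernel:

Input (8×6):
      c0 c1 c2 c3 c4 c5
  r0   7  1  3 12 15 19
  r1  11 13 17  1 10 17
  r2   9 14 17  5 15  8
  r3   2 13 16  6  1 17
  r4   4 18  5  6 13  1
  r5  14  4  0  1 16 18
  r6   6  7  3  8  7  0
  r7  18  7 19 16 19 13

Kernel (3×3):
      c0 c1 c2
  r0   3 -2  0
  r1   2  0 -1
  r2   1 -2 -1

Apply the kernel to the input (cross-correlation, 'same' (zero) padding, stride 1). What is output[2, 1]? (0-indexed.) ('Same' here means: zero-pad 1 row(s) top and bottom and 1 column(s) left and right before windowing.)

The receptive field on the zero-padded input at this output position is [11 13 17 / 9 14 17 / 2 13 16]. Elementwise product with the kernel and sum: 11·3 + 13·-2 + 9·2 + 17·-1 + 2·1 + 13·-2 + 16·-1.

-32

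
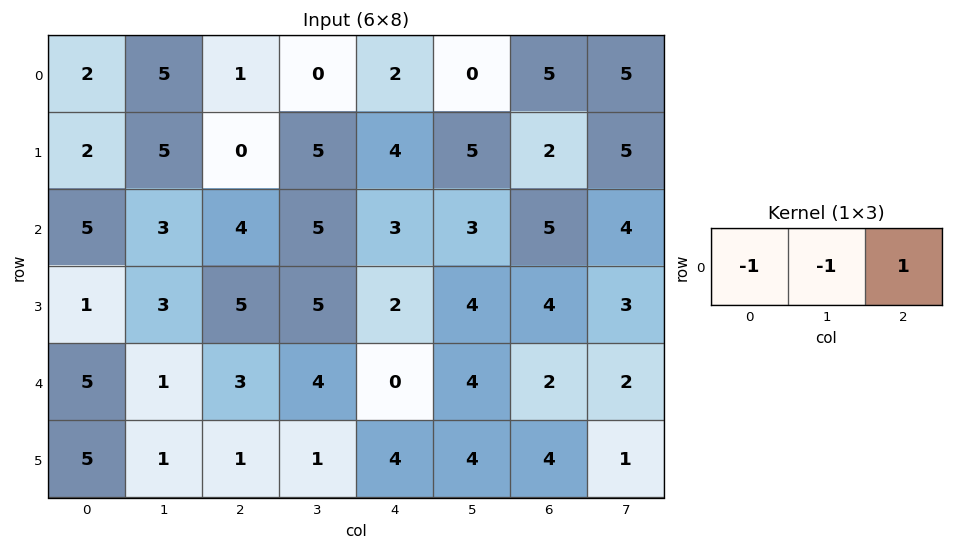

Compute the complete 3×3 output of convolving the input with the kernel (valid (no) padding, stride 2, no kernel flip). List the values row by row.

Output[0,0]: The receptive field on the input at this output position is [2 5 1]. Elementwise product with the kernel and sum: 2·-1 + 5·-1 + 1·1.
Output[0,1]: The receptive field on the input at this output position is [1 0 2]. Elementwise product with the kernel and sum: 1·-1 + 0·-1 + 2·1.

-6 1 3
-4 -6 -1
-3 -7 -2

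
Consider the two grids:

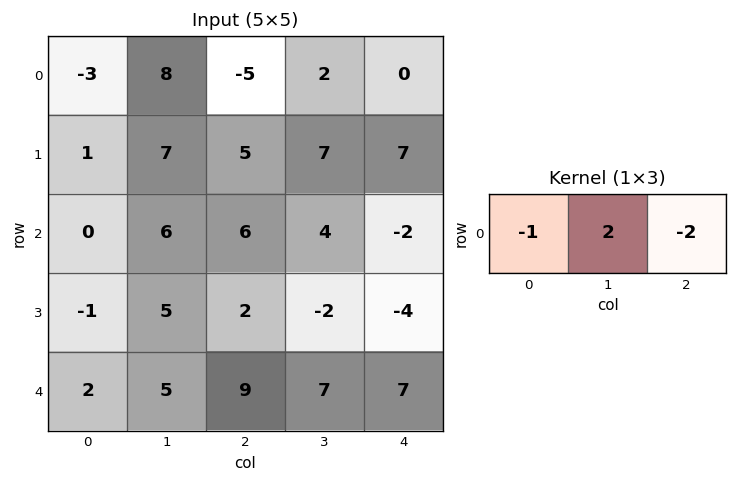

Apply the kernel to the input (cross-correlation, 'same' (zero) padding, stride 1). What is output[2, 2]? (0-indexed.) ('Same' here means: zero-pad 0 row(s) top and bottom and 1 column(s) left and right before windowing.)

-2

The receptive field on the zero-padded input at this output position is [6 6 4]. Elementwise product with the kernel and sum: 6·-1 + 6·2 + 4·-2.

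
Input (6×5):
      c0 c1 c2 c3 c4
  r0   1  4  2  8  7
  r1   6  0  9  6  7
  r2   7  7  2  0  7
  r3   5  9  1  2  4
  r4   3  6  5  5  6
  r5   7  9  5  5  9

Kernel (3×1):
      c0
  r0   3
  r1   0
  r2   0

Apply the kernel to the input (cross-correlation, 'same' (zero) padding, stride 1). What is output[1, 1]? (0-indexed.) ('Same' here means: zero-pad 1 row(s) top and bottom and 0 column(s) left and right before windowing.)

The receptive field on the zero-padded input at this output position is [4 / 0 / 7]. Elementwise product with the kernel and sum: 4·3.

12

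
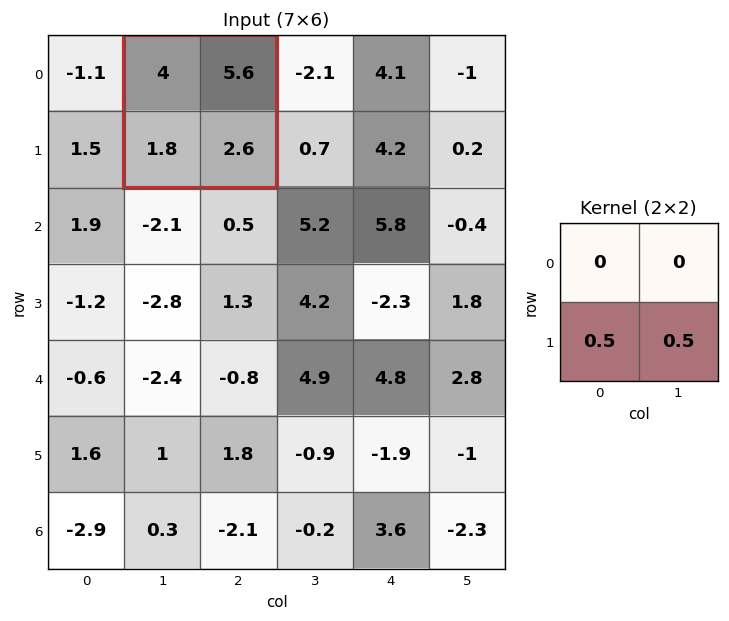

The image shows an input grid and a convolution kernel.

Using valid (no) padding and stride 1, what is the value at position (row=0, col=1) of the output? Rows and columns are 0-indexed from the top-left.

2.2

The receptive field on the input at this output position is [4 5.6 / 1.8 2.6]. Elementwise product with the kernel and sum: 1.8·0.5 + 2.6·0.5.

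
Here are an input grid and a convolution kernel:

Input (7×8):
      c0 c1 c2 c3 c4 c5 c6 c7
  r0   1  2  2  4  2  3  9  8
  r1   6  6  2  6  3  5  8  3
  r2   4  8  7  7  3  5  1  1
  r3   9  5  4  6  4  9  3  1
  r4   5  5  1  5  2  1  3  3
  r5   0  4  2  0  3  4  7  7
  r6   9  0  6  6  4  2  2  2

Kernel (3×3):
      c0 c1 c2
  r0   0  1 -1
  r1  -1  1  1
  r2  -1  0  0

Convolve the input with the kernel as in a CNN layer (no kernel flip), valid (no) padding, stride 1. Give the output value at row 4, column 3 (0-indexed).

2

The receptive field on the input at this output position is [5 2 1 / 0 3 4 / 6 4 2]. Elementwise product with the kernel and sum: 2·1 + 1·-1 + 0·-1 + 3·1 + 4·1 + 6·-1.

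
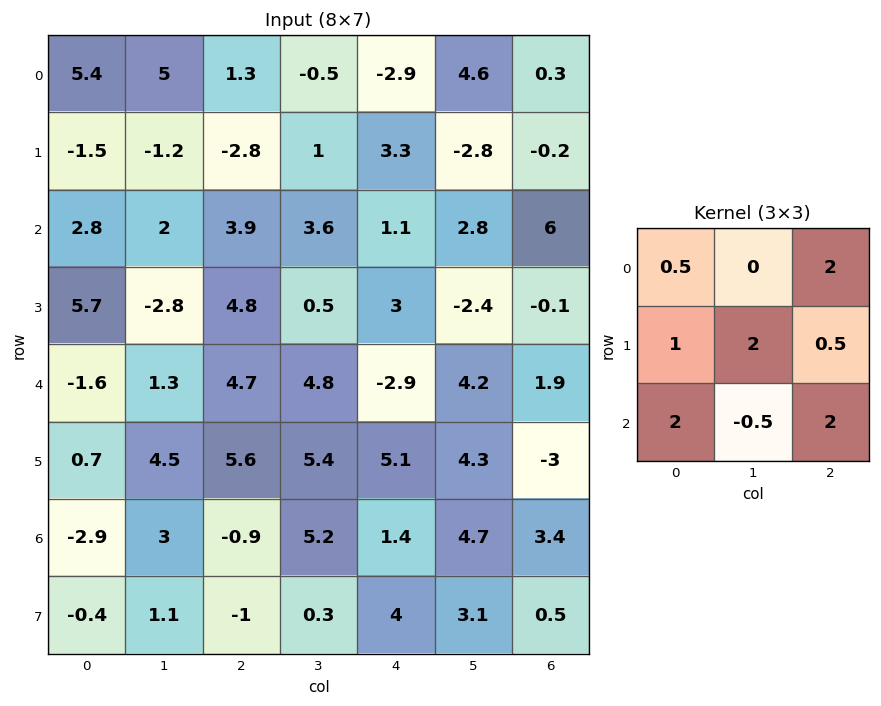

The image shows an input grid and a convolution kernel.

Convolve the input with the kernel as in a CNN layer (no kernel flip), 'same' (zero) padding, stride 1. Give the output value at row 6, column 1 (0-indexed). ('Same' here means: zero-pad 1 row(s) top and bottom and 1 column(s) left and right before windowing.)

The receptive field on the zero-padded input at this output position is [0.7 4.5 5.6 / -2.9 3 -0.9 / -0.4 1.1 -1]. Elementwise product with the kernel and sum: 0.7·0.5 + 5.6·2 + -2.9·1 + 3·2 + -0.9·0.5 + -0.4·2 + 1.1·-0.5 + -1·2.

10.85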